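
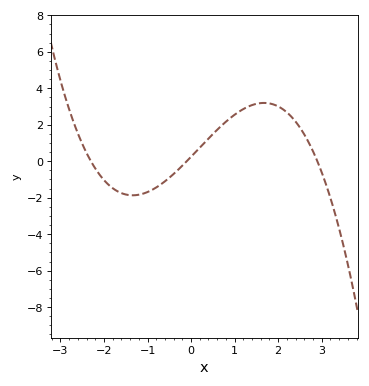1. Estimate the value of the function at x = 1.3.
3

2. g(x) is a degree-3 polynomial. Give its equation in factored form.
y = -0.37(x + 2.3)(x + 0.1)(x - 2.9)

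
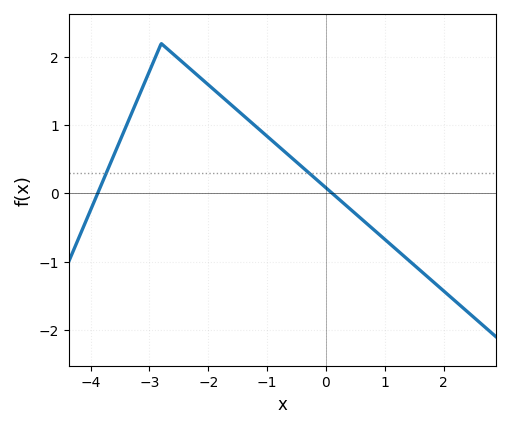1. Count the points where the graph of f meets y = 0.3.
2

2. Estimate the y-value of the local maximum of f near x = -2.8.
2.2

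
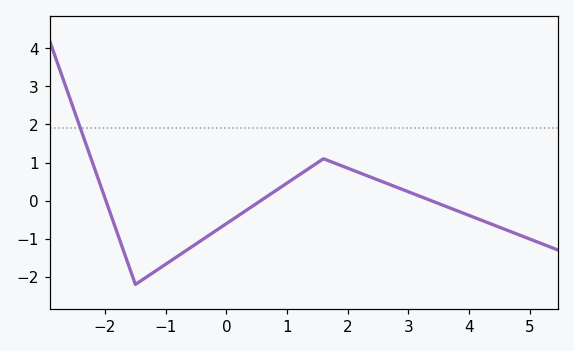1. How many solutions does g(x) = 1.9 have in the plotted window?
1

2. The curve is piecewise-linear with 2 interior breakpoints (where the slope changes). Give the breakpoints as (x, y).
(-1.5, -2.2); (1.6, 1.1)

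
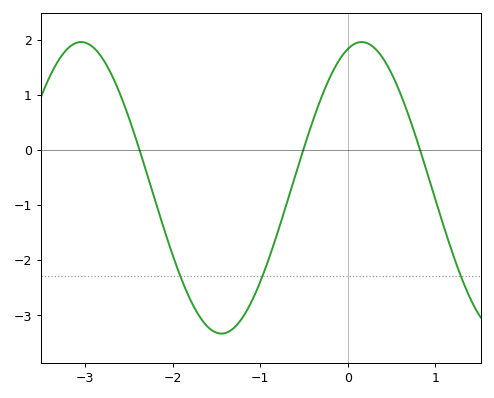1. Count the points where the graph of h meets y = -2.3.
3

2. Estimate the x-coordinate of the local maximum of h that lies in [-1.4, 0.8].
0.157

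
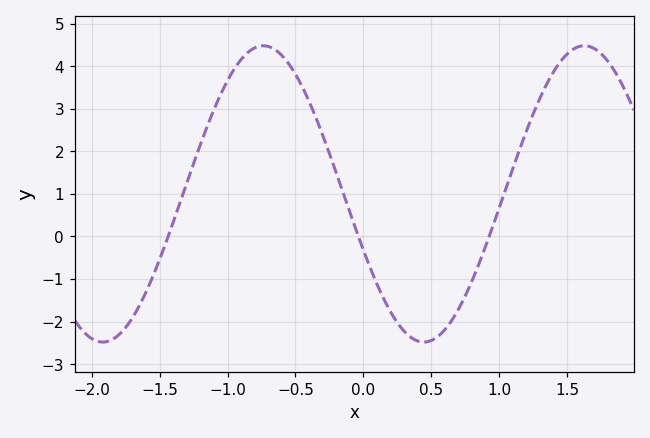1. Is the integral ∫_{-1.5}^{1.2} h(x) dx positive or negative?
positive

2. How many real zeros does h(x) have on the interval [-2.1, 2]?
3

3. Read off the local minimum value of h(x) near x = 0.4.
-2.48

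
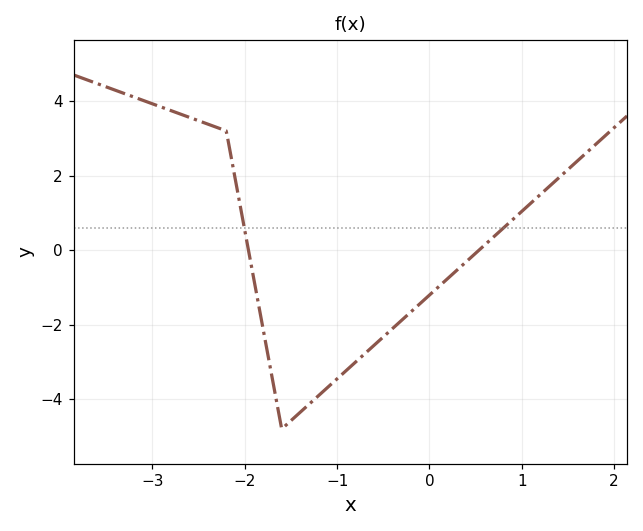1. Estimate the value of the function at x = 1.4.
2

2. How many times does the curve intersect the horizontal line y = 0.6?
2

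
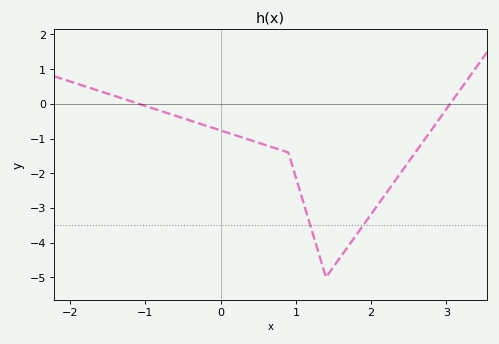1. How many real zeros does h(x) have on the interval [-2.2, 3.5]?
2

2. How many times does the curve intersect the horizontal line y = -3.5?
2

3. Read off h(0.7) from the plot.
-1.3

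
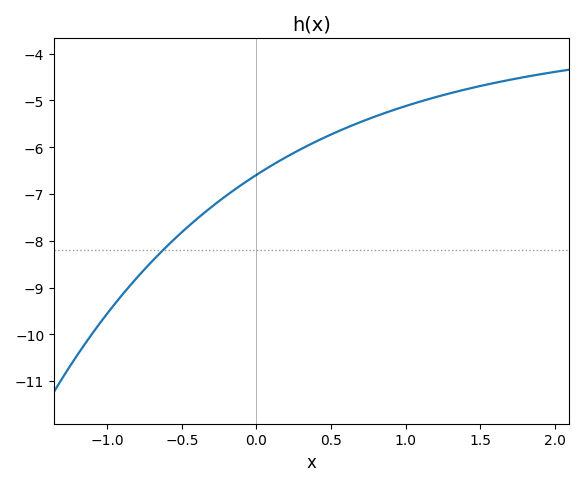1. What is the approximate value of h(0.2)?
-6.2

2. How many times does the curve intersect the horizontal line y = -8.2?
1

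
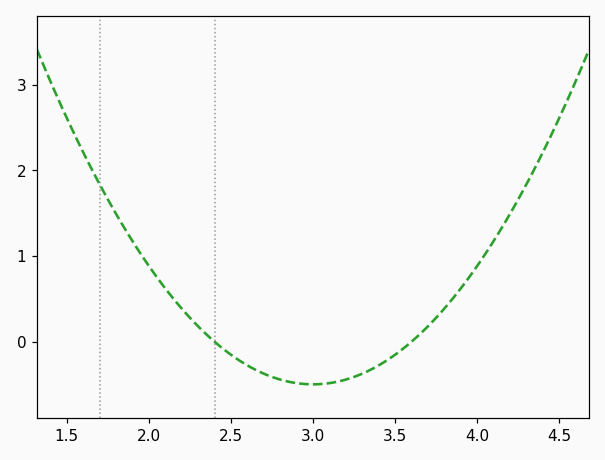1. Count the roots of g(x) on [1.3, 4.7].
2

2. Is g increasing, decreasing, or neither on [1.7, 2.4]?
decreasing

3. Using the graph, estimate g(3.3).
-0.4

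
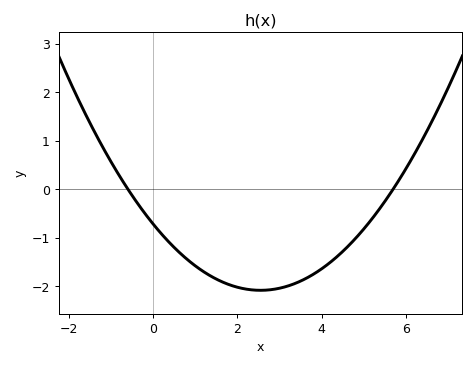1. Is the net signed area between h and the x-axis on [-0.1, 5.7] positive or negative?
negative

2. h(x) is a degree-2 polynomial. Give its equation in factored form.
y = 0.21(x + 0.6)(x - 5.7)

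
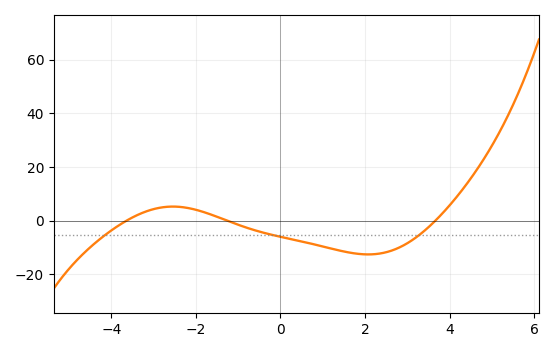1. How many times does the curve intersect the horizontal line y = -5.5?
3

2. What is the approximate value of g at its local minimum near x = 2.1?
-12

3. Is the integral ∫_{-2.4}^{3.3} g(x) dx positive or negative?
negative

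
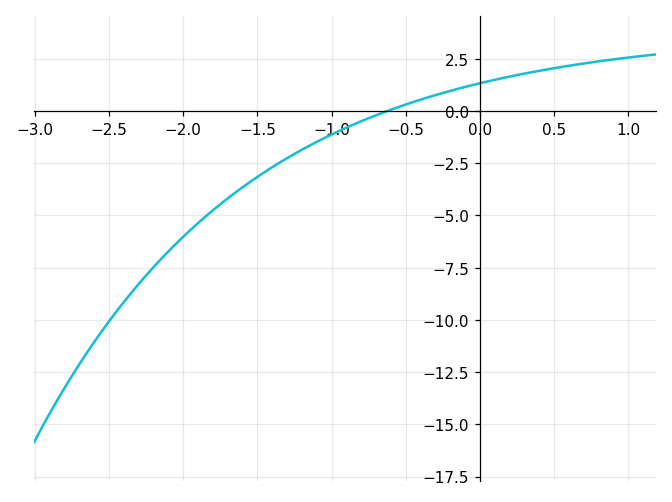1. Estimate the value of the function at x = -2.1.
-6.72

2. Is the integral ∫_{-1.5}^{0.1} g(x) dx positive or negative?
negative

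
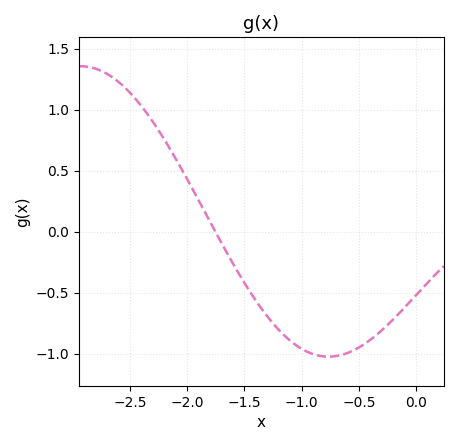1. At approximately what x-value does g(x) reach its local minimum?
-0.767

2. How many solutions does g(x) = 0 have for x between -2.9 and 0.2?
1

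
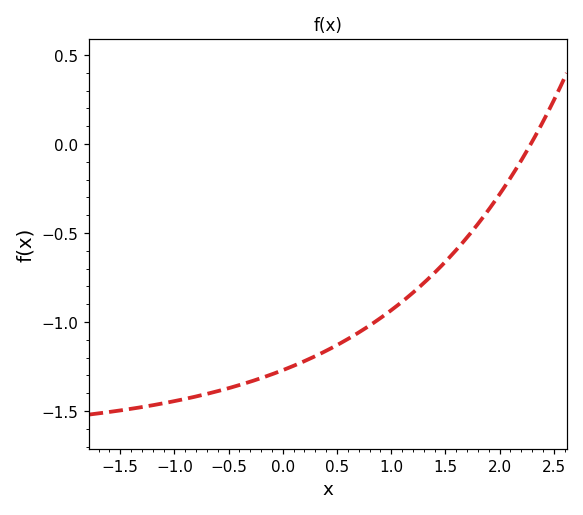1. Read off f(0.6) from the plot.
-1.1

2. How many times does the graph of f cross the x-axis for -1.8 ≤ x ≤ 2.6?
1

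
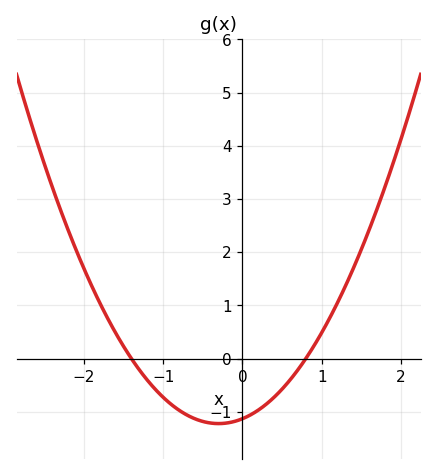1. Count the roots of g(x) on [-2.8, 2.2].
2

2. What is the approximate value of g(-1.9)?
1.36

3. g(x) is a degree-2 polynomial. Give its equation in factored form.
y = 1.01(x + 1.4)(x - 0.8)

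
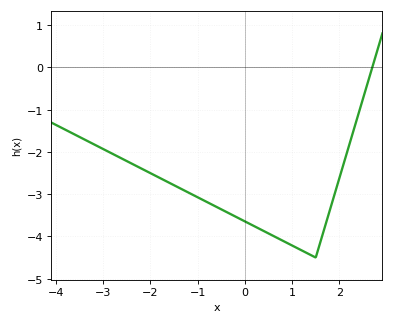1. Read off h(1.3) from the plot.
-4.4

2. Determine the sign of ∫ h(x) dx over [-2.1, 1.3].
negative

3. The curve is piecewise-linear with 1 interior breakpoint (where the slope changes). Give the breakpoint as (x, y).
(1.5, -4.5)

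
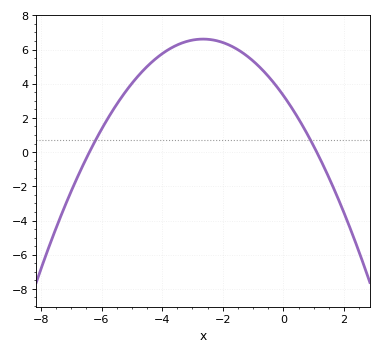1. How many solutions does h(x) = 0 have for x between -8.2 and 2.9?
2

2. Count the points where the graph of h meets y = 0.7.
2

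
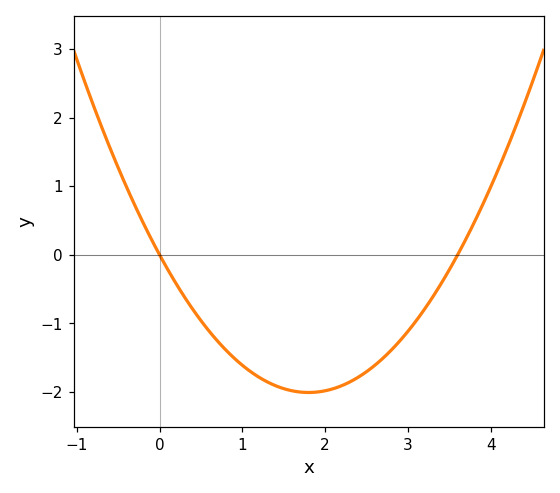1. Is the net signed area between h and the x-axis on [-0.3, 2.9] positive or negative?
negative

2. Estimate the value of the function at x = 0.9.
-1.51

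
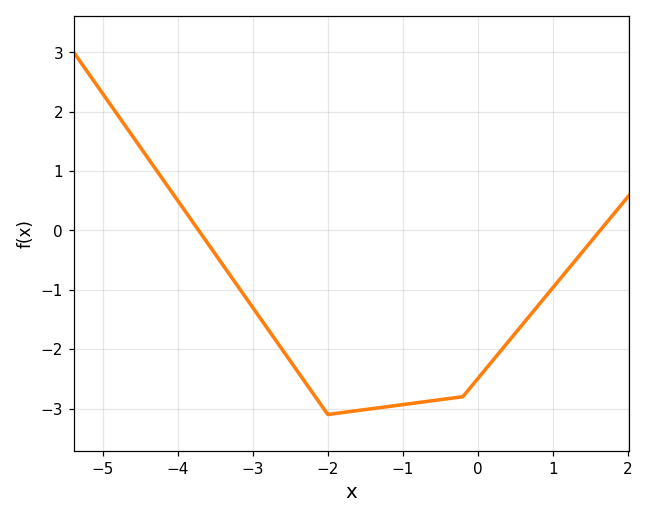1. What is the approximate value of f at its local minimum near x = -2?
-3.1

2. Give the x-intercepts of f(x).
-3.7, 1.6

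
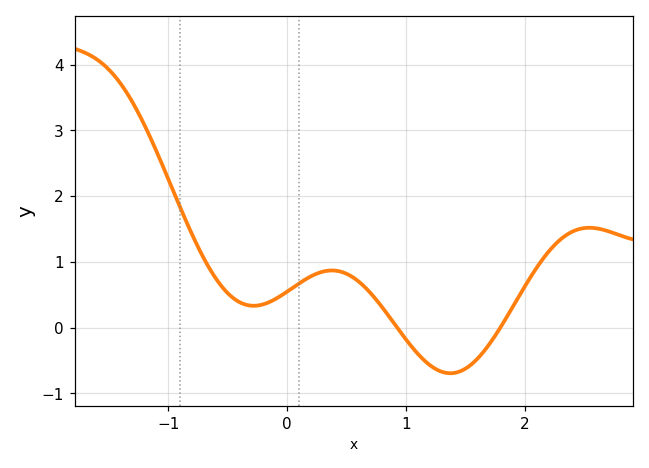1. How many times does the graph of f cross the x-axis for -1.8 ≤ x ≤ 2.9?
2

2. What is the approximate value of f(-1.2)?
3.1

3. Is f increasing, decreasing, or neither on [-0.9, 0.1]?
neither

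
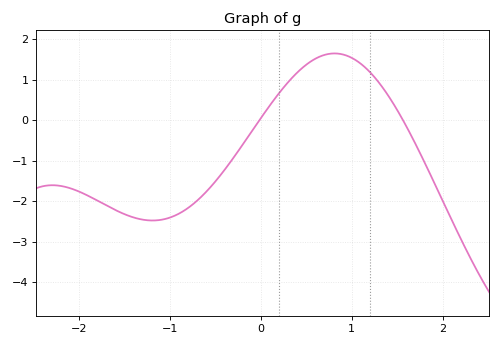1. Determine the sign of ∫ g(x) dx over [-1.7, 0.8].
negative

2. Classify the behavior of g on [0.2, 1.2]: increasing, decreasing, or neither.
neither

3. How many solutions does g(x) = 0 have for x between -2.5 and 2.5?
2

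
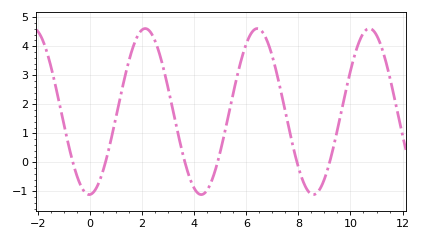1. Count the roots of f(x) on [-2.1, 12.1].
6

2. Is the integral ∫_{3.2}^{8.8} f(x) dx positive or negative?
positive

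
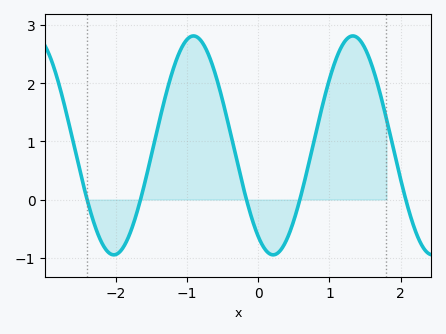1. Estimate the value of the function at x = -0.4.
1.2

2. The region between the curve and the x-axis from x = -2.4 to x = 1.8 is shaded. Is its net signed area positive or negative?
positive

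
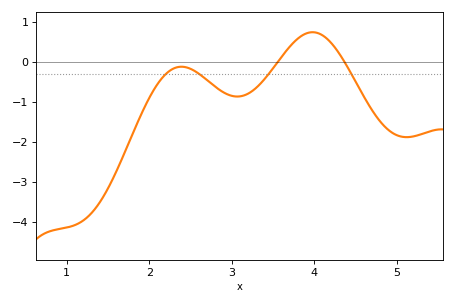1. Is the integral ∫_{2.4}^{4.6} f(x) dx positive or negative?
negative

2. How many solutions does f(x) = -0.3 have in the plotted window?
4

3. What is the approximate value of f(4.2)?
0.485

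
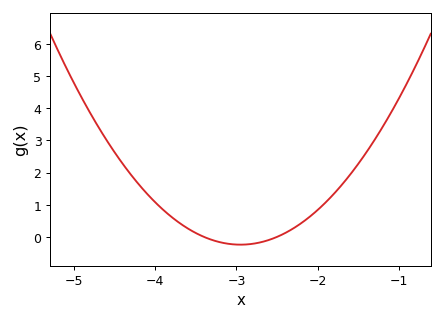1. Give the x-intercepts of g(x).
-3.4, -2.5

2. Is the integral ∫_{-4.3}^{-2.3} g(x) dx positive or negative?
positive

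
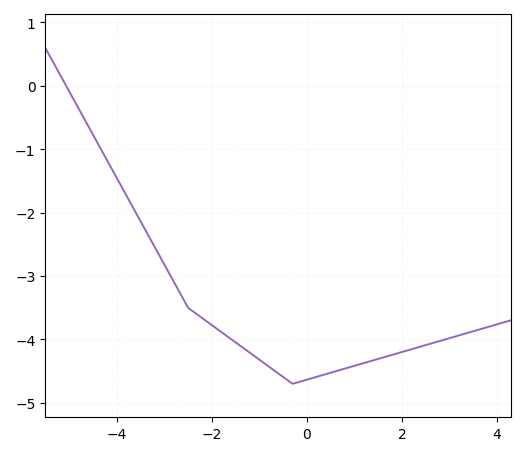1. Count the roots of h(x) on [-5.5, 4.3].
1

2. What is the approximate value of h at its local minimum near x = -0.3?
-4.7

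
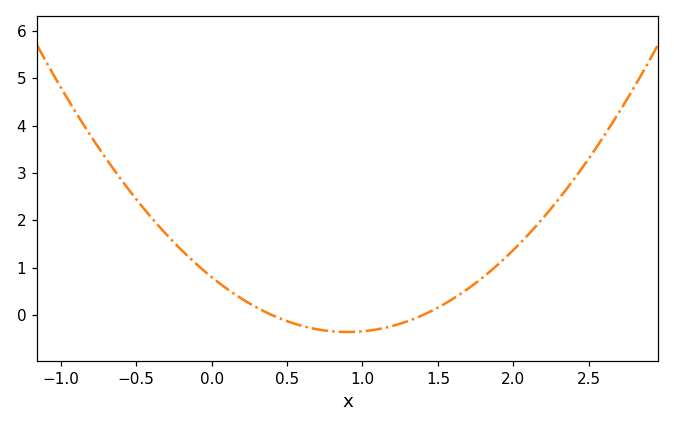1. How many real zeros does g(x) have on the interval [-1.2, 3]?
2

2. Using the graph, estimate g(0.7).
-0.3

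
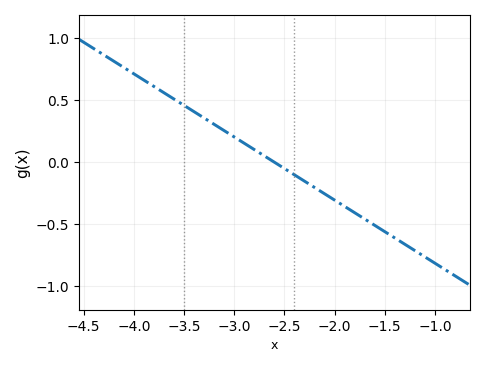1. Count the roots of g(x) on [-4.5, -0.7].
1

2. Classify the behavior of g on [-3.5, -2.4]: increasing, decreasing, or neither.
decreasing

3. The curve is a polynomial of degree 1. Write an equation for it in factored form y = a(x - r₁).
y = -0.51(x + 2.6)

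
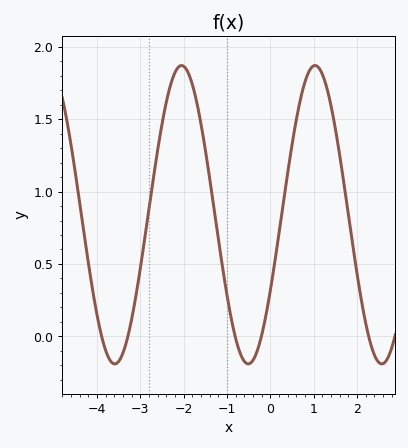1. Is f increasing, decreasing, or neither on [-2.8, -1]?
neither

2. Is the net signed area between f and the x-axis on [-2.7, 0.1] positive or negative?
positive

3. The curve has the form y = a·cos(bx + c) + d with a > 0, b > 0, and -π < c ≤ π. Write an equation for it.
y = 1.03cos(2.04x - 2.1) + 0.84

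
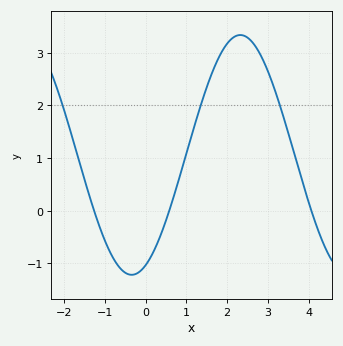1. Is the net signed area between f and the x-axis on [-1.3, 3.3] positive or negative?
positive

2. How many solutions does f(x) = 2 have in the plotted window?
3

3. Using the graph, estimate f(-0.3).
-1.22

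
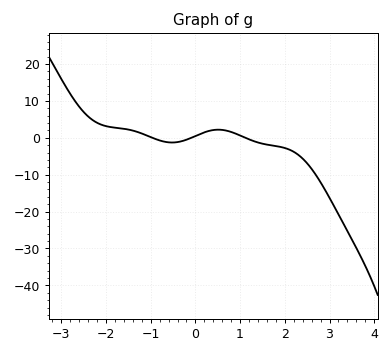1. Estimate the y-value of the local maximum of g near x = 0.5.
2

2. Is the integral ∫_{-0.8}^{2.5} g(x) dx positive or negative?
negative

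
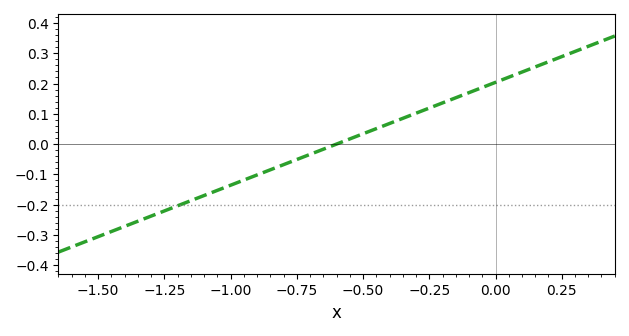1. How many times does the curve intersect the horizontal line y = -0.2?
1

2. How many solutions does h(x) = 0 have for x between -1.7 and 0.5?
1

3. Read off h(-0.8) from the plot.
-0.07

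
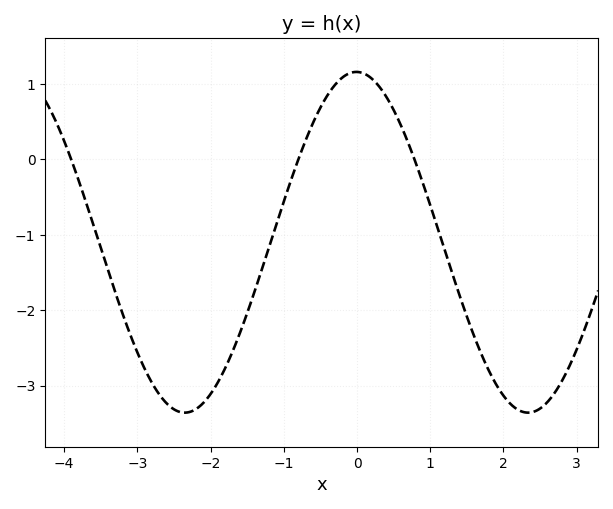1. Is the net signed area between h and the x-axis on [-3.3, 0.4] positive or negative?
negative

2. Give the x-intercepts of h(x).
-4, -0.8, 0.8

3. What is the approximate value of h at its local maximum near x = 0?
1.2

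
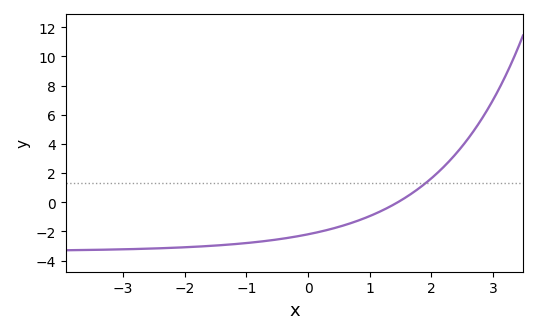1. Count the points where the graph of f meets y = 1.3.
1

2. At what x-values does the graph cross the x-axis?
1.46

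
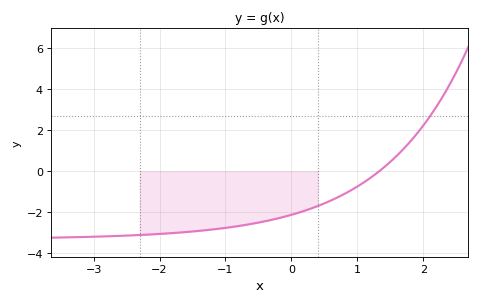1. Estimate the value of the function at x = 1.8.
1.44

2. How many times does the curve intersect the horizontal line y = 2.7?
1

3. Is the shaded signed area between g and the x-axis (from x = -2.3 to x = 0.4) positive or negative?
negative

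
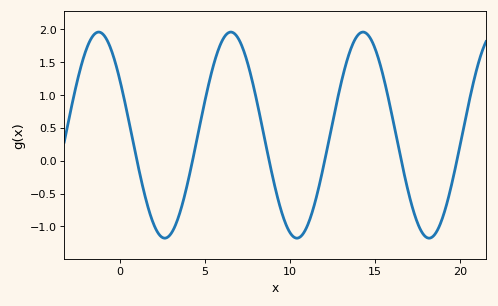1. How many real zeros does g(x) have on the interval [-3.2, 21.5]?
6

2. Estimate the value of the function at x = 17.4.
-0.886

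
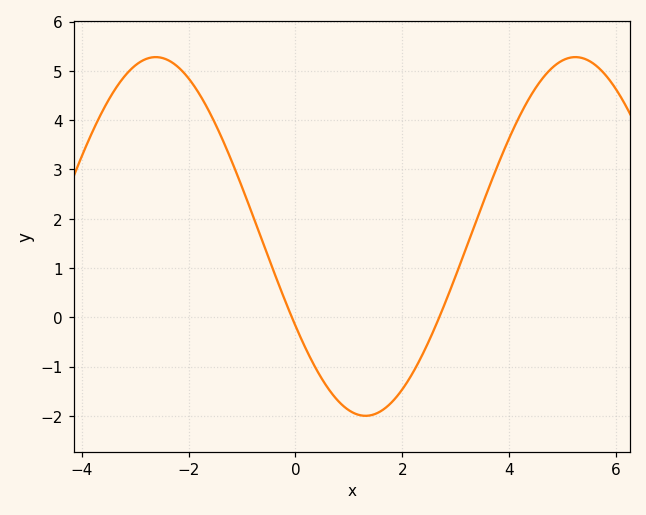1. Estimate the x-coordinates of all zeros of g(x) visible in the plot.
0, 2.6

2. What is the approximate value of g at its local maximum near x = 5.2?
5.3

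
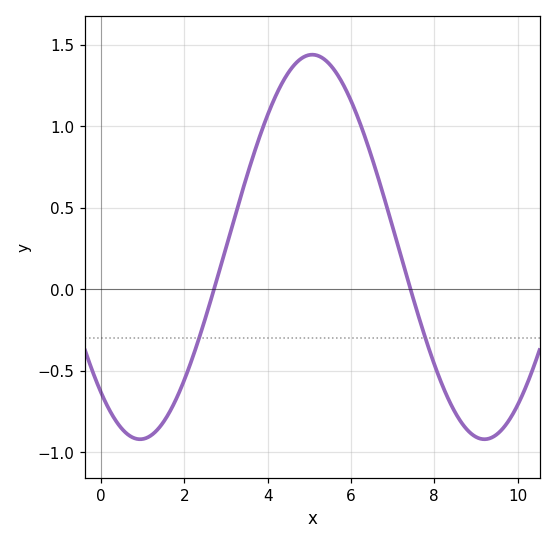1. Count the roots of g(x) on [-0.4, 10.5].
2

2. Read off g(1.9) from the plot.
-0.617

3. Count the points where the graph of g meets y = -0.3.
2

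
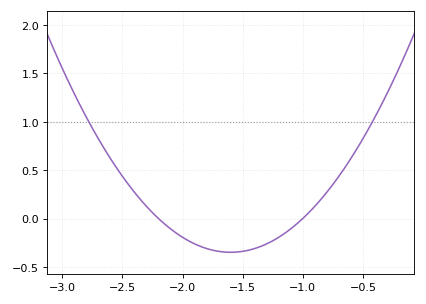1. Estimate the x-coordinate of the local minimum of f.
-1.6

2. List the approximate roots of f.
-2.2, -1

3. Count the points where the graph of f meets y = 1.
2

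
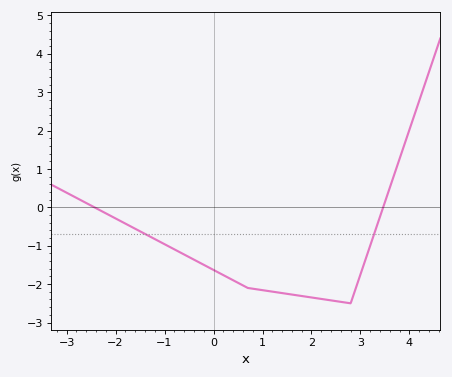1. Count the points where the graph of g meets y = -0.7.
2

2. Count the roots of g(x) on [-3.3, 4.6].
2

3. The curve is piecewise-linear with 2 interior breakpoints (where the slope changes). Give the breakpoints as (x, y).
(0.7, -2.1); (2.8, -2.5)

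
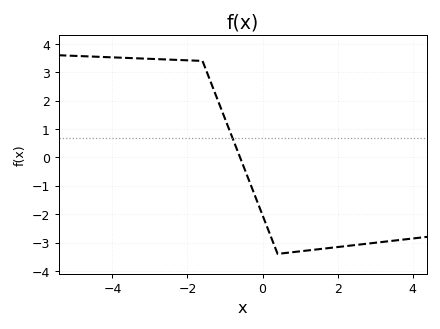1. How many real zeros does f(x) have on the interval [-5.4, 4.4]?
1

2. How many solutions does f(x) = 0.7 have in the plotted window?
1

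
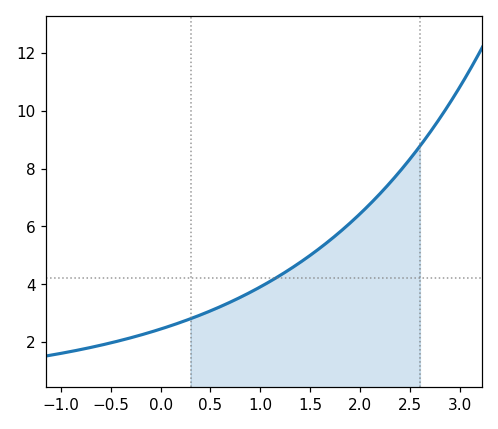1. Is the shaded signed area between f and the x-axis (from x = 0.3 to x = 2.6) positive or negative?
positive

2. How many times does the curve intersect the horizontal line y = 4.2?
1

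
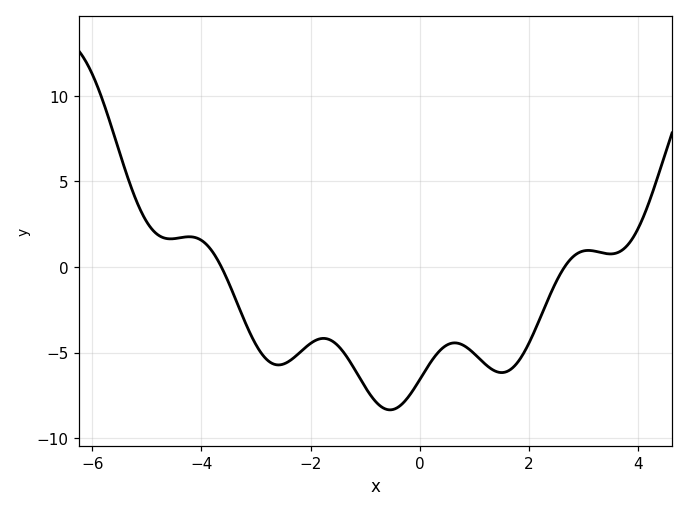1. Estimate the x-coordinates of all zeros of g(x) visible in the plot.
-3.63, 2.65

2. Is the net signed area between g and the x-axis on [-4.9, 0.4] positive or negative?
negative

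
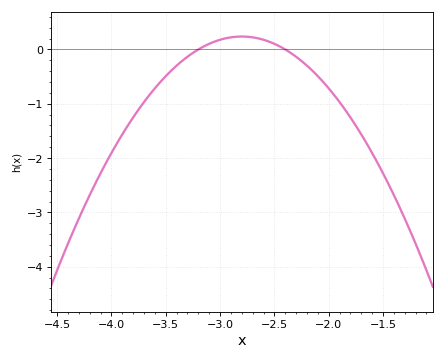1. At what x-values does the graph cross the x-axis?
-3.2, -2.4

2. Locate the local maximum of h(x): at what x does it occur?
-2.8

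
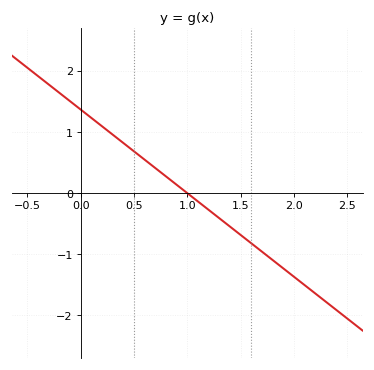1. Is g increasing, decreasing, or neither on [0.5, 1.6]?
decreasing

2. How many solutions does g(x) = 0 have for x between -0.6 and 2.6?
1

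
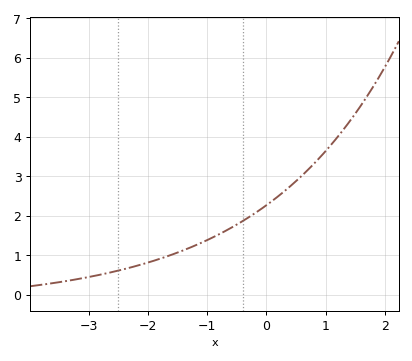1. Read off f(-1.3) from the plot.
1.19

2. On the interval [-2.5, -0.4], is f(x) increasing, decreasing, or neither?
increasing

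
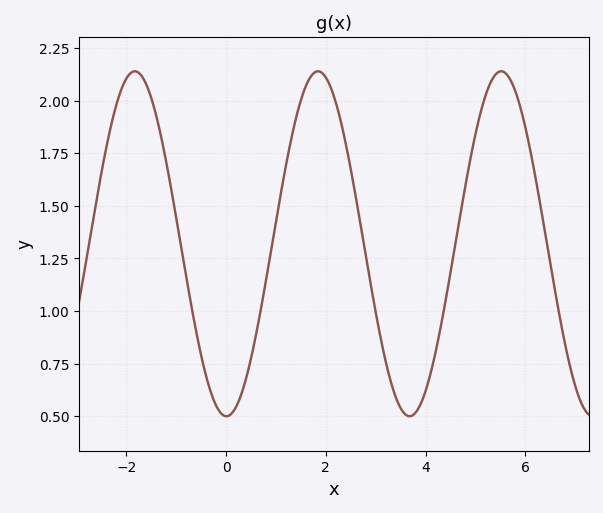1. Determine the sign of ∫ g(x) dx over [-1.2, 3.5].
positive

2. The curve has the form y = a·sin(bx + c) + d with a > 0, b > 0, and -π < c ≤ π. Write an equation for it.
y = 0.82sin(1.71x - 1.58) + 1.32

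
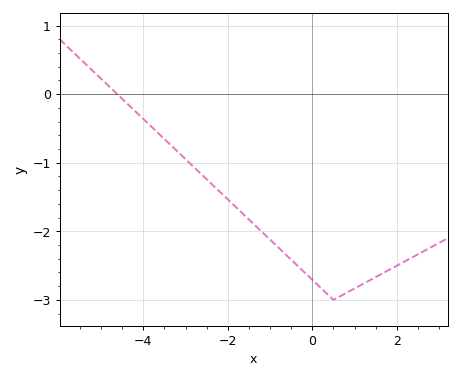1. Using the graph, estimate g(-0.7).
-2.3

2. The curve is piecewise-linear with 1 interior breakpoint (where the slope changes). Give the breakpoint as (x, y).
(0.5, -3)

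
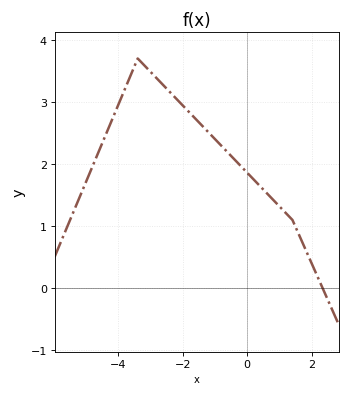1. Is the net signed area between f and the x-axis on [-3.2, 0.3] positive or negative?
positive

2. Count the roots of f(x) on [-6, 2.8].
1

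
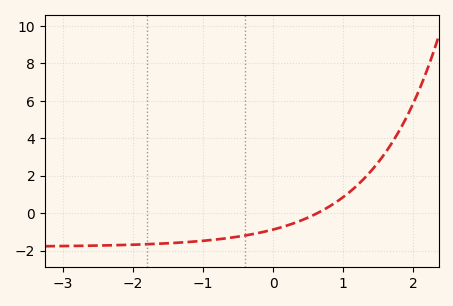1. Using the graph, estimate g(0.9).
0.588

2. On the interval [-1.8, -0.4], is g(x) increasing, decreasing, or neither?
increasing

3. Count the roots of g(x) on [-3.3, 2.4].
1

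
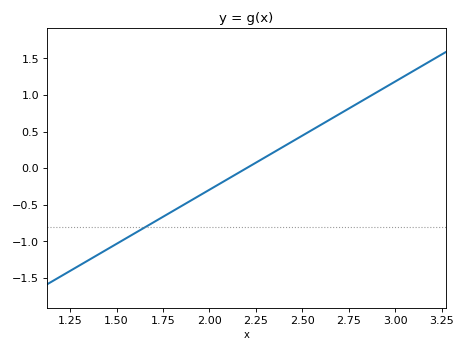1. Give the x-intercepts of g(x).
2.2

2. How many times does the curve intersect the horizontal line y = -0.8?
1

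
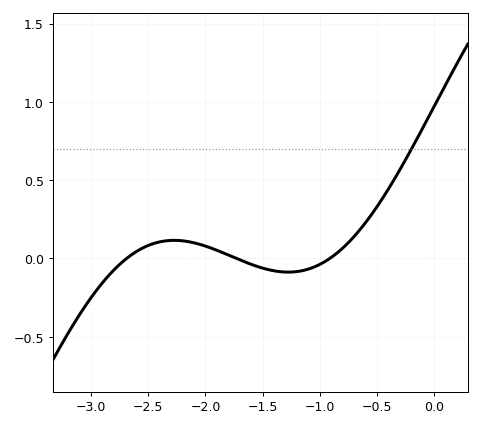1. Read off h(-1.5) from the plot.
-0.05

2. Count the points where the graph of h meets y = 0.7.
1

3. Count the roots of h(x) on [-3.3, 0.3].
3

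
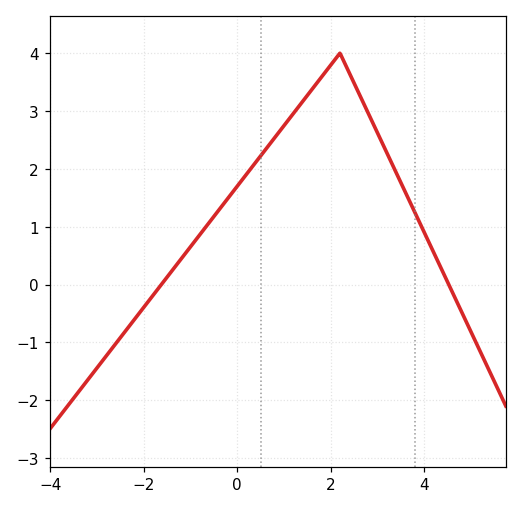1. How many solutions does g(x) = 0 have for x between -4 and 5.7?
2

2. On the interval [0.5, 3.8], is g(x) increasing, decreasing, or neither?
neither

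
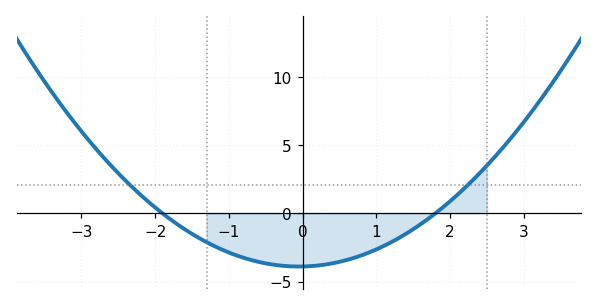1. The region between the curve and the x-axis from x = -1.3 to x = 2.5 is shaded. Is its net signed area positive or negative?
negative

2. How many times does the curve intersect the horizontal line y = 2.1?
2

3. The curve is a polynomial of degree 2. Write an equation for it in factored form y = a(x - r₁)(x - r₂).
y = 1.14(x + 1.9)(x - 1.8)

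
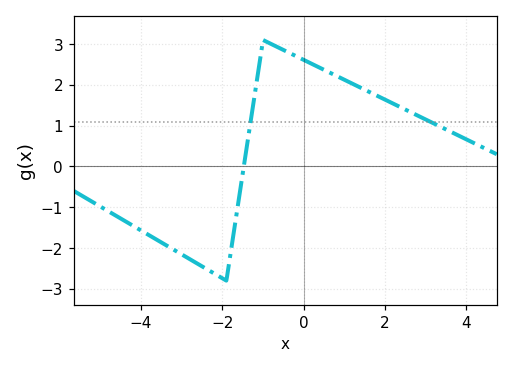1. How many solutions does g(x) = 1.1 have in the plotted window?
2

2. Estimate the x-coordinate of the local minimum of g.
-2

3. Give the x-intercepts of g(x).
-1.4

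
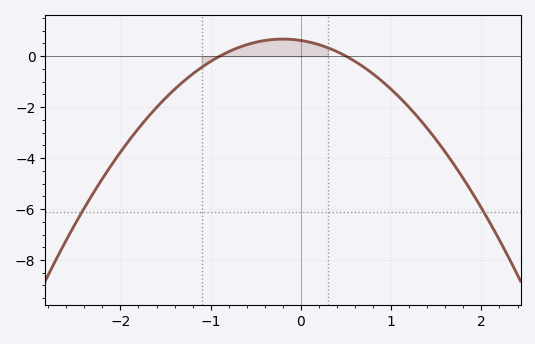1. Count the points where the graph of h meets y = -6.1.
2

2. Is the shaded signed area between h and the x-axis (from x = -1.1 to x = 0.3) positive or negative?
positive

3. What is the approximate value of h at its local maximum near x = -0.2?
0.6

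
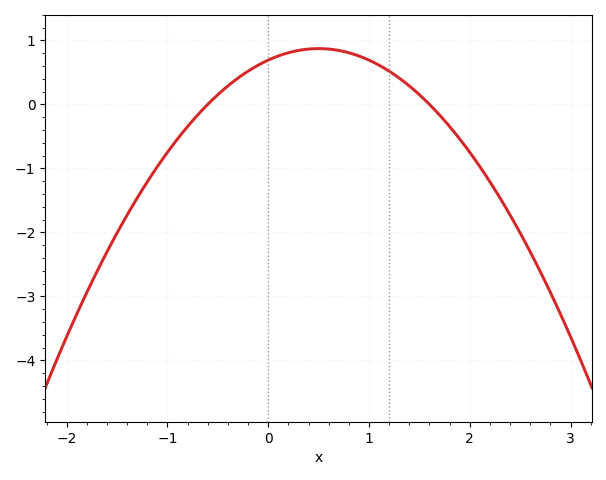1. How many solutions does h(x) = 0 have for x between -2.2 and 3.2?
2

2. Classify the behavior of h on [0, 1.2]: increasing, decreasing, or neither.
neither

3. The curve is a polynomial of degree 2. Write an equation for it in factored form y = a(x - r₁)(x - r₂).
y = -0.72(x + 0.6)(x - 1.6)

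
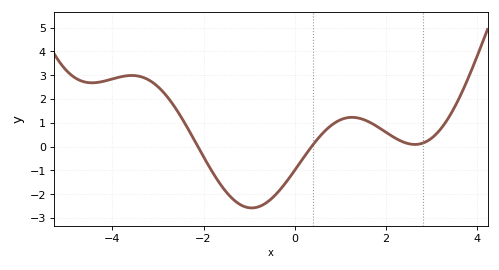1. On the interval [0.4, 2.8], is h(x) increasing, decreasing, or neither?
neither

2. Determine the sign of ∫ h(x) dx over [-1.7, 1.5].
negative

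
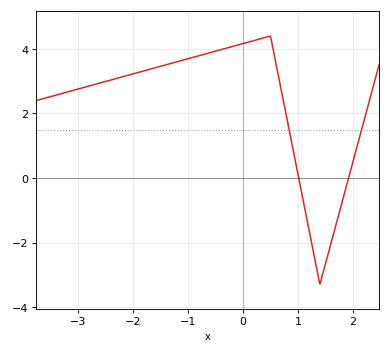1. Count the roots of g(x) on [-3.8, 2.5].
2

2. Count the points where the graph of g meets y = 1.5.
2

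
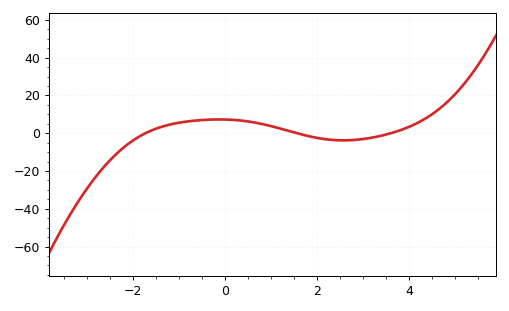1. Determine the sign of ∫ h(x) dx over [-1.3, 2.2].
positive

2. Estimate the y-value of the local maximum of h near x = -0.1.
7.29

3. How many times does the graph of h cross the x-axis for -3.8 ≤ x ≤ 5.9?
3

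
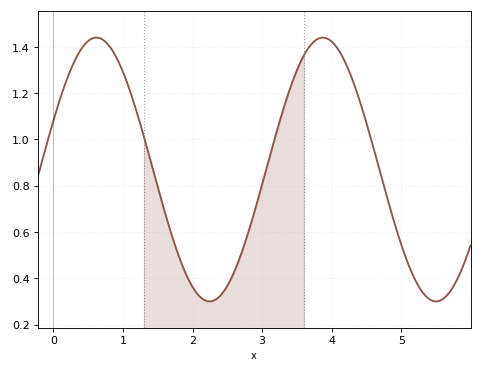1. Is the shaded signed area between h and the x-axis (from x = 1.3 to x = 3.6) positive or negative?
positive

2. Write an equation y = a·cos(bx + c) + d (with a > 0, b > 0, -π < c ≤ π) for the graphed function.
y = 0.57cos(1.93x - 1.19) + 0.87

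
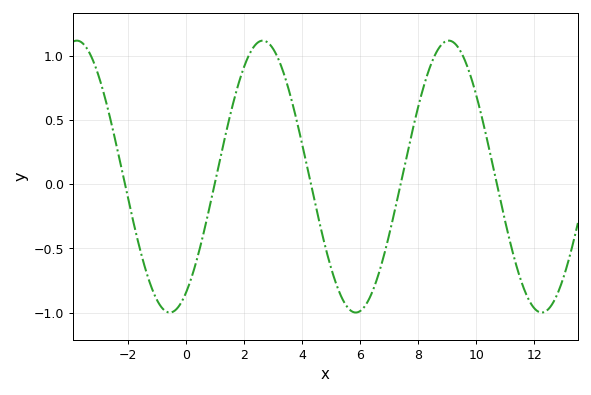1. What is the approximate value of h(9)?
1.12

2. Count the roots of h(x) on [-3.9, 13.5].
5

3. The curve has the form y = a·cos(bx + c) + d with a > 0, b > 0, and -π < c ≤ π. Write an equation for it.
y = 1.06cos(0.98x - 2.59) + 0.06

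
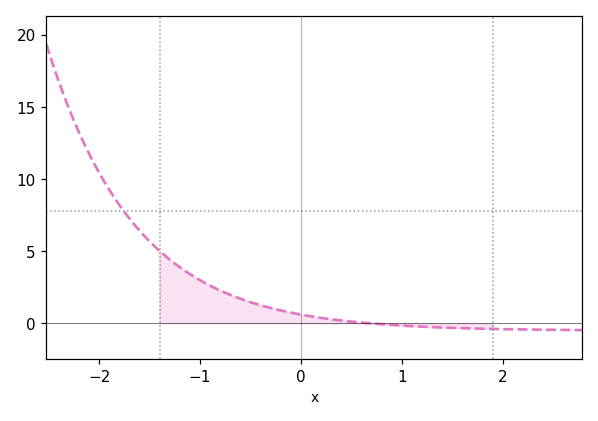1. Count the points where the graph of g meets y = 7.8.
1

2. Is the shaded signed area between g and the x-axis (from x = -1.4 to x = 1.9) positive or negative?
positive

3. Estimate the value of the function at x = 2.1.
-0.5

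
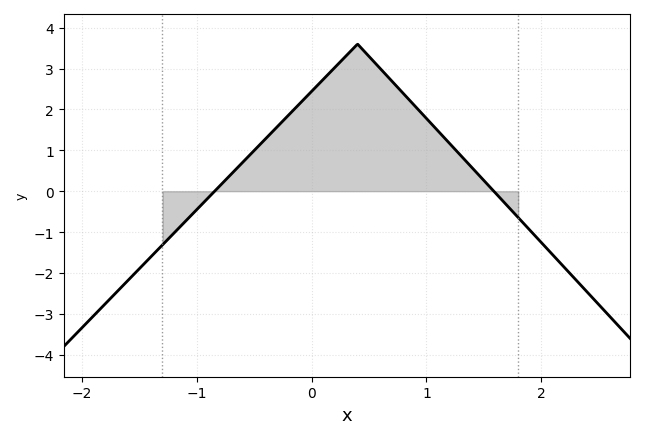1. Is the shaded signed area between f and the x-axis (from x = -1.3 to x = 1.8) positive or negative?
positive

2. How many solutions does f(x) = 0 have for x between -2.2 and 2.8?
2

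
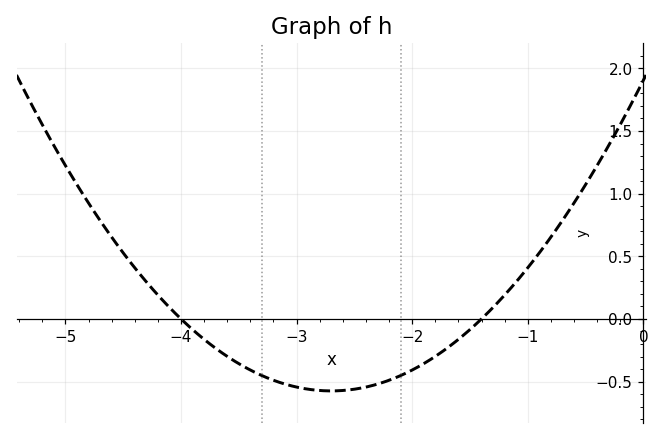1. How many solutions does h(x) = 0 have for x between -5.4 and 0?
2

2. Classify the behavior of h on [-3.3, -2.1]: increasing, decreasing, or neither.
neither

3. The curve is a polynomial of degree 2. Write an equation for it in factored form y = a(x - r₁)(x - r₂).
y = 0.34(x + 4)(x + 1.4)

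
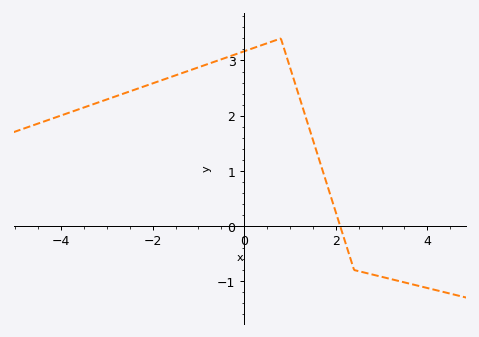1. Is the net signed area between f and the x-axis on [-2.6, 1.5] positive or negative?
positive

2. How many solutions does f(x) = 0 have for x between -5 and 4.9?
1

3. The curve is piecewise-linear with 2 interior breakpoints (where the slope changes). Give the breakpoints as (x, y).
(0.8, 3.4); (2.4, -0.8)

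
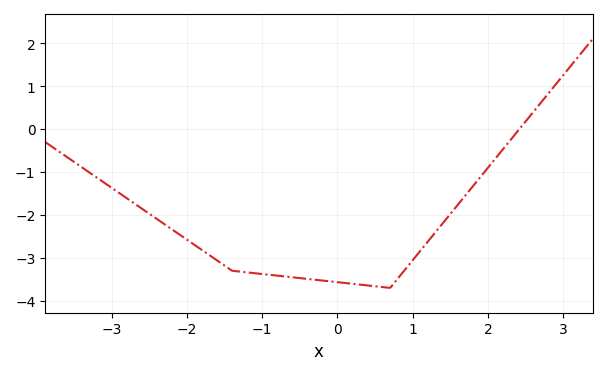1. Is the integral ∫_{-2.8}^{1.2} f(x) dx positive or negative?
negative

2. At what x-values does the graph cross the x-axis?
2.41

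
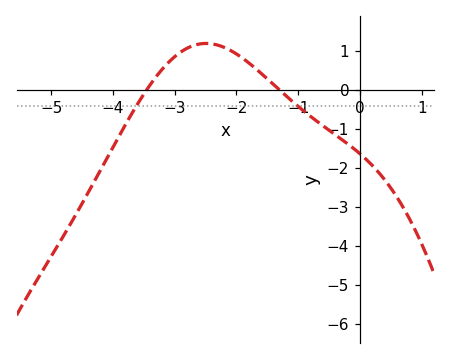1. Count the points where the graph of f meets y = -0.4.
2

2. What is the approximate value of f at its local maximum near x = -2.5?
1.2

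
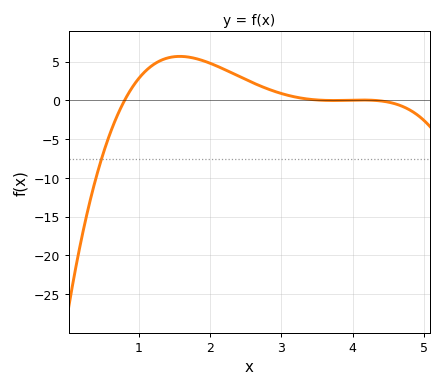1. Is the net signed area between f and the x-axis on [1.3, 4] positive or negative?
positive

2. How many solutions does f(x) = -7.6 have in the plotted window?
1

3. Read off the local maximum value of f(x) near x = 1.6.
5.5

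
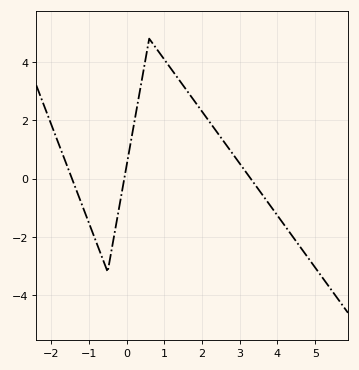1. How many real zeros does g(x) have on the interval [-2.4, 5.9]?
3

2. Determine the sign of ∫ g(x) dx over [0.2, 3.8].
positive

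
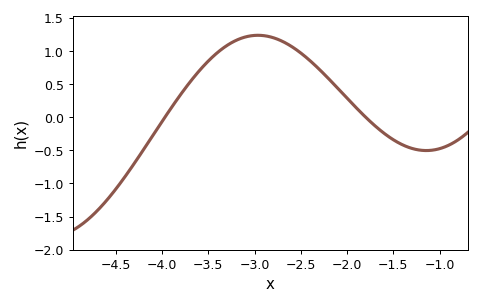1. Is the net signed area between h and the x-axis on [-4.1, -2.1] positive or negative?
positive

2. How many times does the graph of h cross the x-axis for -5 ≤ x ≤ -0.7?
2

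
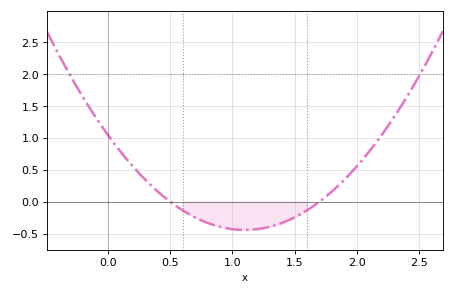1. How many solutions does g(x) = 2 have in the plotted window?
2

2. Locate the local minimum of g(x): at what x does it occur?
1.1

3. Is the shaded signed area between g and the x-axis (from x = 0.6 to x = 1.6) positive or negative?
negative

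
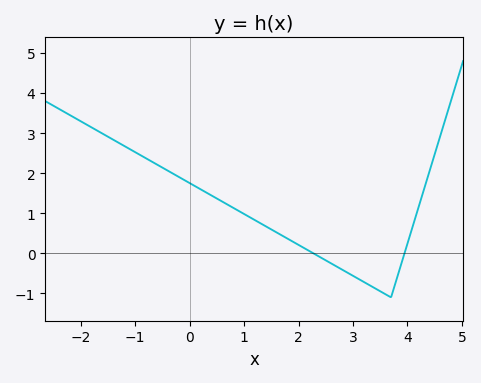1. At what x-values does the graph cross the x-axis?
2.27, 3.95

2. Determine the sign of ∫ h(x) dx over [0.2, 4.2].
positive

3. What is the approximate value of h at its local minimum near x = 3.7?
-1.1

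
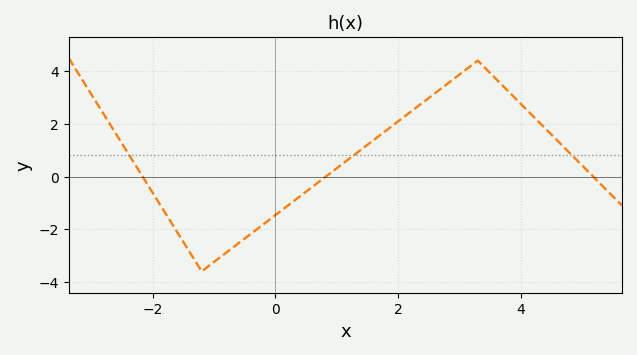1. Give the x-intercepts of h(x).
-2.2, 0.8, 5.2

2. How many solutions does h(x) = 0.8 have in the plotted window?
3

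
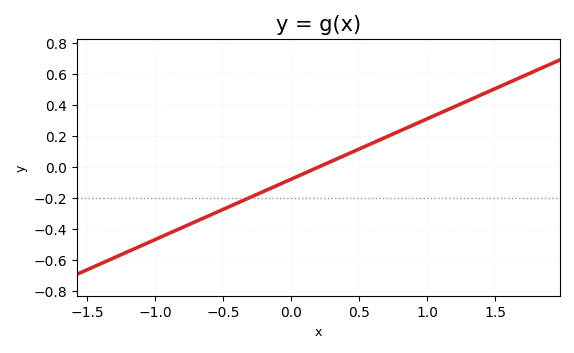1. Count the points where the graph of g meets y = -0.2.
1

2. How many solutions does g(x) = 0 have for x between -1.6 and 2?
1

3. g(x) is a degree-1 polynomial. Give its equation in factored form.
y = 0.39(x - 0.2)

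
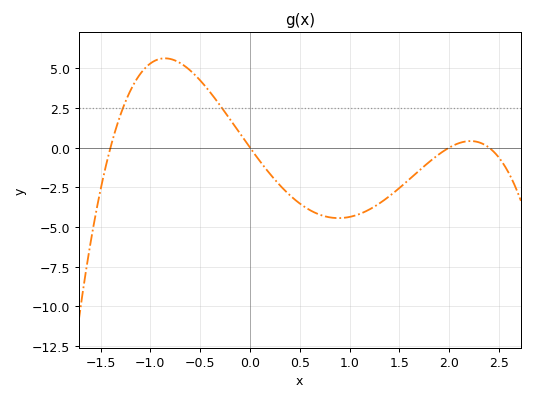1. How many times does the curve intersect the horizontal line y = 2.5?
2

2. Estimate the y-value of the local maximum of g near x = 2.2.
0.4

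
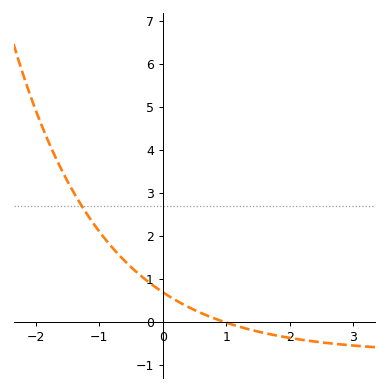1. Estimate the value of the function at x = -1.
2.11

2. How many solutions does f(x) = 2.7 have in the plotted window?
1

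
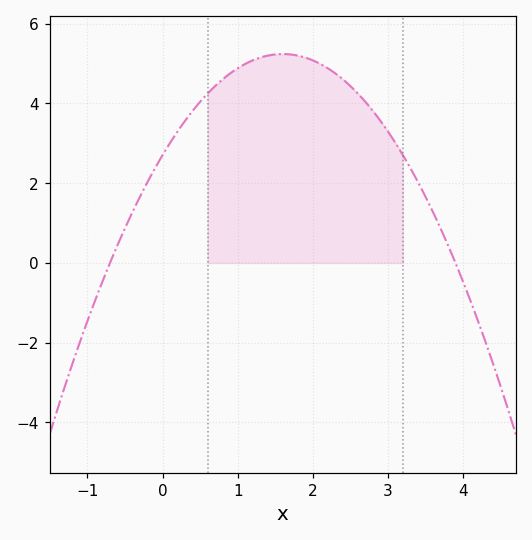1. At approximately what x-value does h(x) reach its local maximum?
1.6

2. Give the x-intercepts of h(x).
-0.7, 3.9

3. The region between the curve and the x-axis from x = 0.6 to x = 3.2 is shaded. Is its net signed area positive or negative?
positive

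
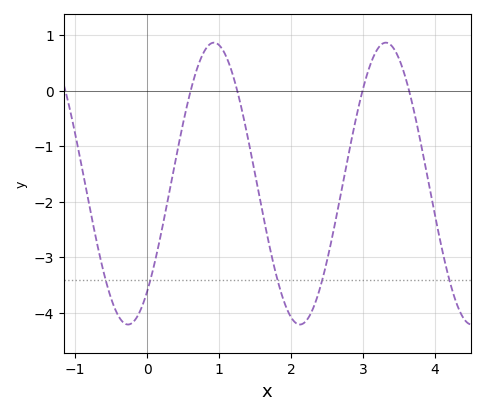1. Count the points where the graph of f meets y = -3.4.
5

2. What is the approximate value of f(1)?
0.825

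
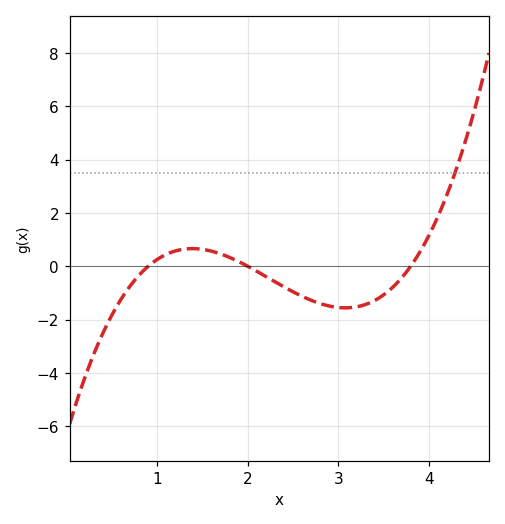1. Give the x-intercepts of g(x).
0.9, 2, 3.8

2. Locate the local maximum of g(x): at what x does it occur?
1.39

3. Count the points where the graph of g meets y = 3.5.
1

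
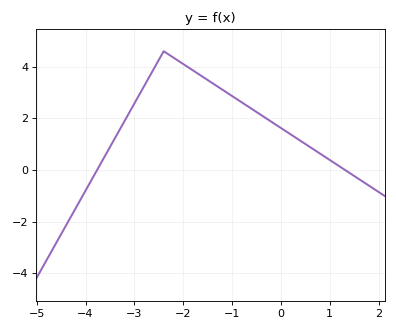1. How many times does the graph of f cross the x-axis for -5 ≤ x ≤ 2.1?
2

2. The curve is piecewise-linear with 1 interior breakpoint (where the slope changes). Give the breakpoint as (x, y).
(-2.4, 4.6)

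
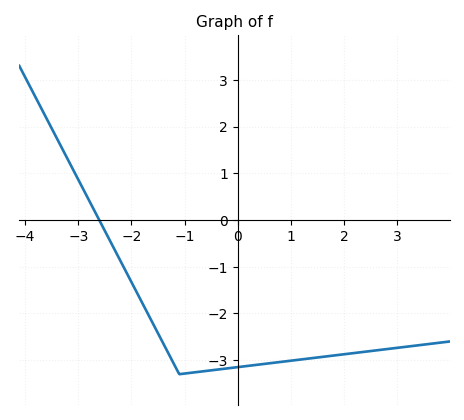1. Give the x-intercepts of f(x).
-2.61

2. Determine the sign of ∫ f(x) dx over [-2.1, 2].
negative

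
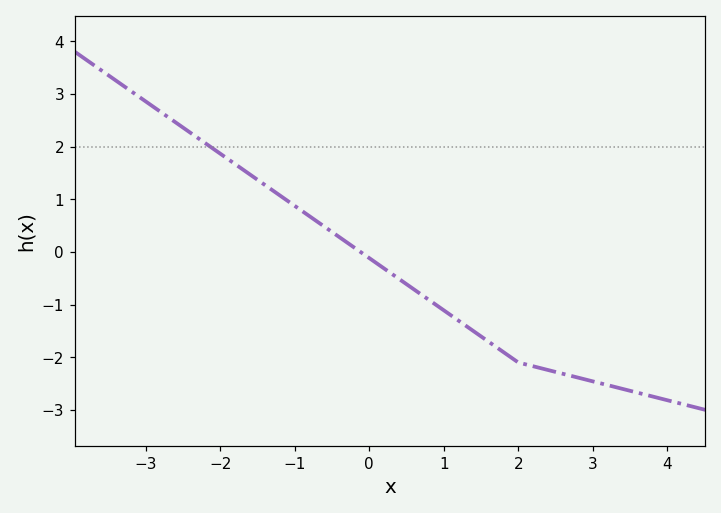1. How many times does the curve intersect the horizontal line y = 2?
1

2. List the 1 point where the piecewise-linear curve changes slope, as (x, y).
(2, -2.1)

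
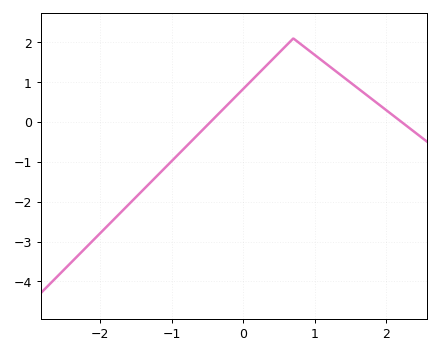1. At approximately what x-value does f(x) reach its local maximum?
0.7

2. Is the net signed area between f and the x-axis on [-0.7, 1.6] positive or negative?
positive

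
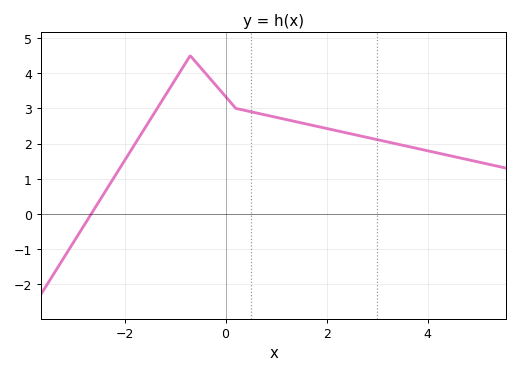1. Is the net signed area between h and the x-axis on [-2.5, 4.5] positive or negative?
positive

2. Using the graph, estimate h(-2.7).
-0.095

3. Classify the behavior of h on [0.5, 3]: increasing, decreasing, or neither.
decreasing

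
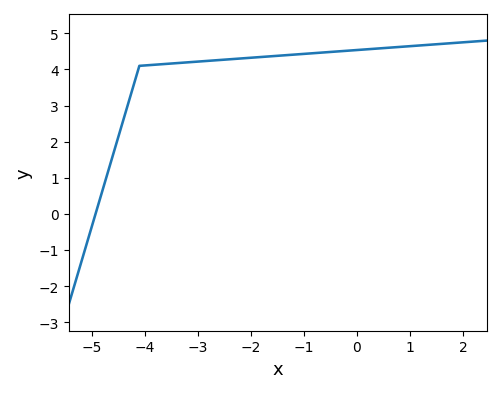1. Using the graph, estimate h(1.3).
4.68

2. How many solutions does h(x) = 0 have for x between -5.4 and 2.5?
1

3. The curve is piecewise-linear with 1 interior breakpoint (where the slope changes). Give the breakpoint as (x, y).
(-4.1, 4.1)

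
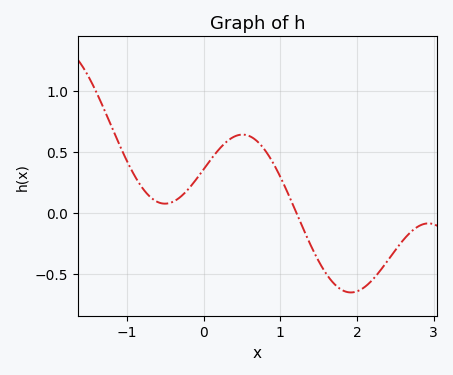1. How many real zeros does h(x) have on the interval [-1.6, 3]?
1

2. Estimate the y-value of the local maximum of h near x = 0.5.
0.643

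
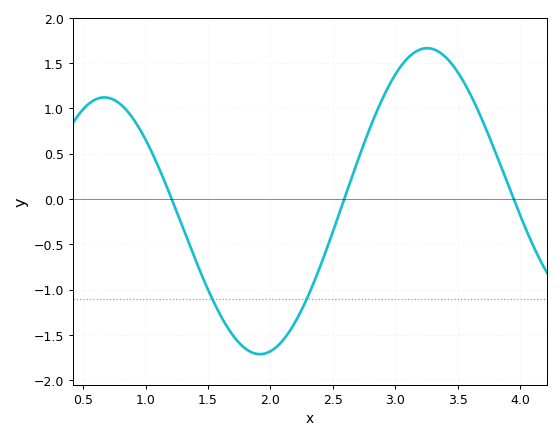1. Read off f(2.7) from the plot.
0.45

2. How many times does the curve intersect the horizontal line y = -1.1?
2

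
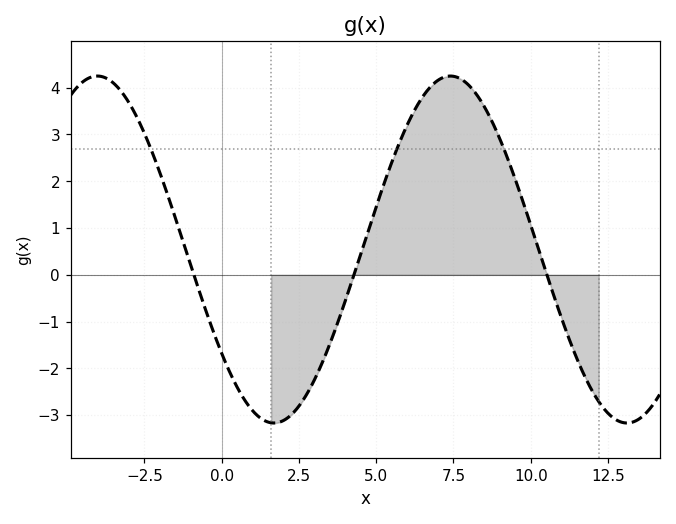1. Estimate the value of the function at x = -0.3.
-1.2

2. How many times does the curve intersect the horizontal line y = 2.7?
3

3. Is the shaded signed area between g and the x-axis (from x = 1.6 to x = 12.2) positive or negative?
positive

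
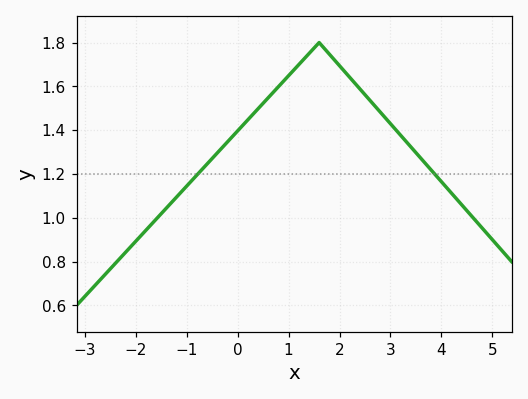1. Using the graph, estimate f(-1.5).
1.02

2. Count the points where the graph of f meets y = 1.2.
2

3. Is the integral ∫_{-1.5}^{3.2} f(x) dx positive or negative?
positive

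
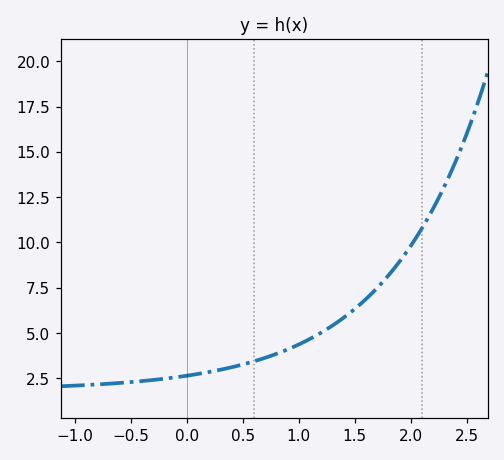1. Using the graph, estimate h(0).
2.6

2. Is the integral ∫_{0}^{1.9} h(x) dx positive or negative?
positive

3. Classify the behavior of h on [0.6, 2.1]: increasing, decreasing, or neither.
increasing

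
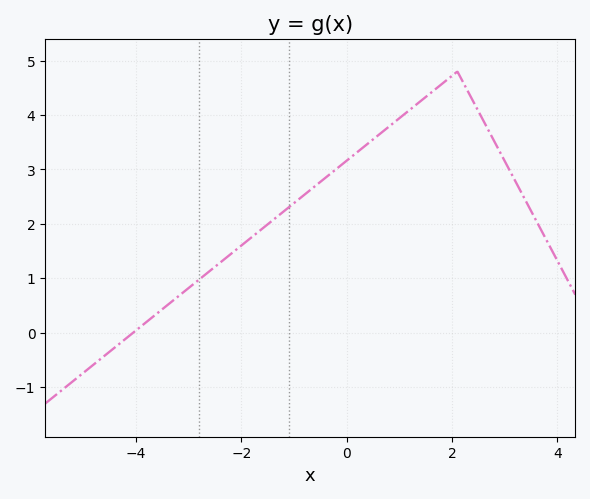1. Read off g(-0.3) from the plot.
2.93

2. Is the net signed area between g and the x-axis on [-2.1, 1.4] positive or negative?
positive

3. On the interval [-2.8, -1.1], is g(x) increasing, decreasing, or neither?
increasing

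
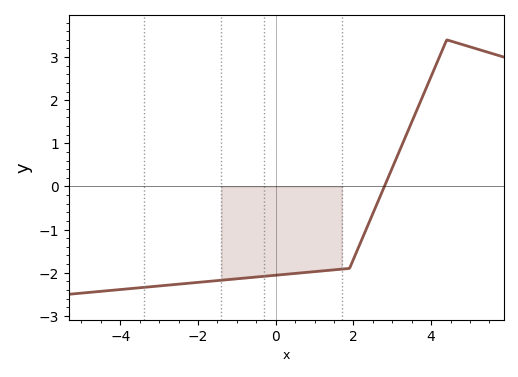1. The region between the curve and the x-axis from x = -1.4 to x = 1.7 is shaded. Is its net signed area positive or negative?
negative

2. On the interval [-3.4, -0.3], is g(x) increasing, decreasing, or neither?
increasing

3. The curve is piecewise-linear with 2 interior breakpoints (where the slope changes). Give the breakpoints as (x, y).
(1.9, -1.9); (4.4, 3.4)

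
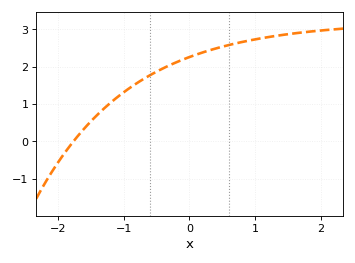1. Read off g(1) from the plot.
2.7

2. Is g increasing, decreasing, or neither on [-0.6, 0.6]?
increasing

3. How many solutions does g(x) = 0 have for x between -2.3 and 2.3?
1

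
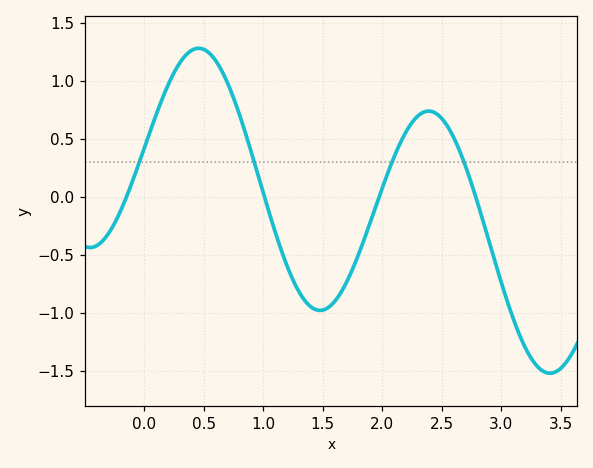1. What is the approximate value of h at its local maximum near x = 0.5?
1.3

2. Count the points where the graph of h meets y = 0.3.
4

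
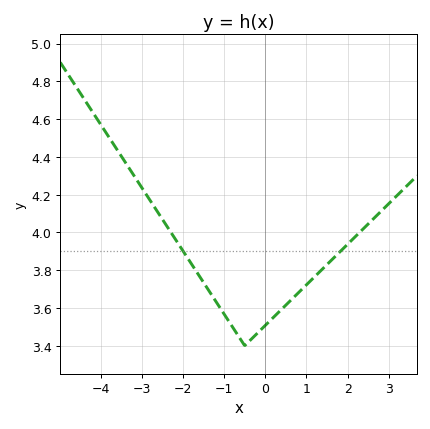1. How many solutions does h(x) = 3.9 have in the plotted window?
2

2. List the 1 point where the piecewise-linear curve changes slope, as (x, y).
(-0.5, 3.4)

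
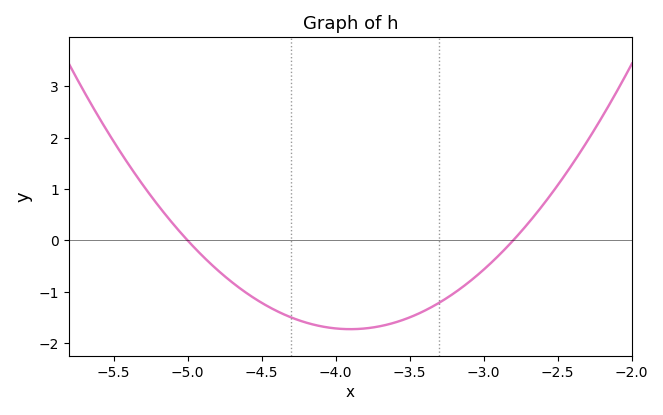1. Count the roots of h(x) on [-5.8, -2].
2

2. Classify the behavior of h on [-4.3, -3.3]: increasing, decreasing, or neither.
neither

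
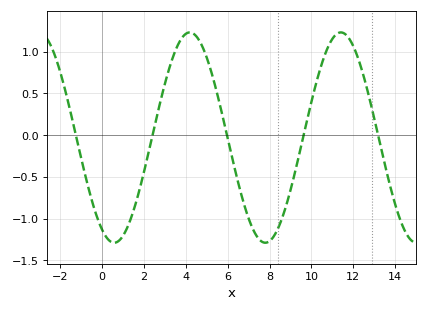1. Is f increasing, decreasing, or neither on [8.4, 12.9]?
neither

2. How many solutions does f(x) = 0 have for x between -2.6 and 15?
5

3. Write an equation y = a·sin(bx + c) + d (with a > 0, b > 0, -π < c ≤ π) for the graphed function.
y = 1.26sin(0.87x - 2.1) - 0.03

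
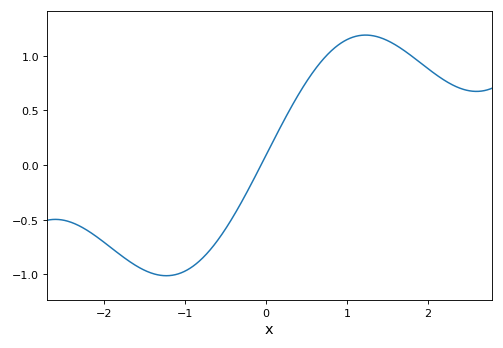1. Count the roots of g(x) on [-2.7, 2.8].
1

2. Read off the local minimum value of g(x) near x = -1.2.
-1.01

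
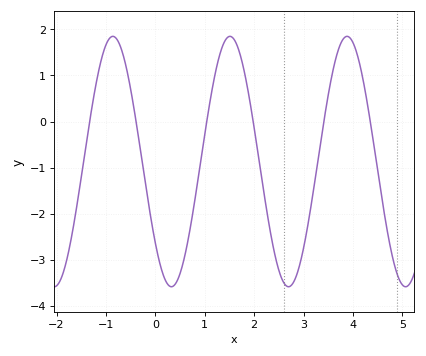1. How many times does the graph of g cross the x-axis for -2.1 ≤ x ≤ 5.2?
6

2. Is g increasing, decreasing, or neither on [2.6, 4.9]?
neither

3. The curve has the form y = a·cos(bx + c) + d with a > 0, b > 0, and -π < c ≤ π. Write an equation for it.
y = 2.72cos(2.6x + 2.3) - 0.87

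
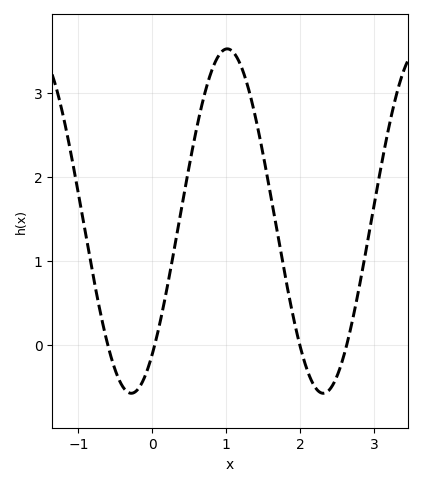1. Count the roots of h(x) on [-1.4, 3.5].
4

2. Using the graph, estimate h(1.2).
3.3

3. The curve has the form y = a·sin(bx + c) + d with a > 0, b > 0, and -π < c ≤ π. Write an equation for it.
y = 2.05sin(2.4x - 0.88) + 1.47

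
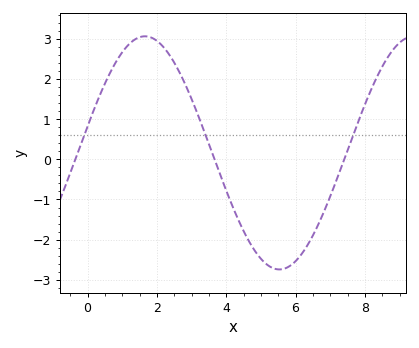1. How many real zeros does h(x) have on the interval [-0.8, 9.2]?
3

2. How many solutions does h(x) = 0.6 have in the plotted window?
3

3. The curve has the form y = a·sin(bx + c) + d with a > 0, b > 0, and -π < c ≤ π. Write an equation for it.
y = 2.9sin(0.81x + 0.23) + 0.16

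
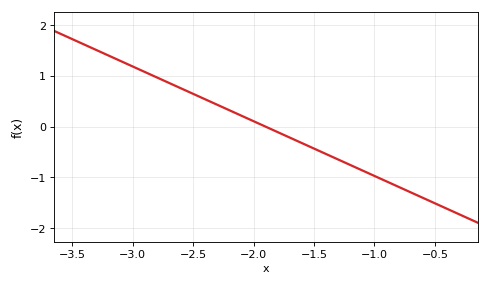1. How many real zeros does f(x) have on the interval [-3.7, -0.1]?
1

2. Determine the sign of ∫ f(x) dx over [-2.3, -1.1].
negative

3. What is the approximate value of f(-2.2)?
0.3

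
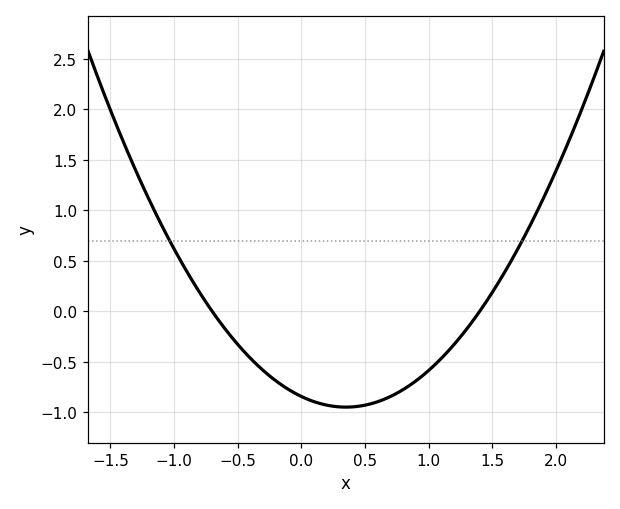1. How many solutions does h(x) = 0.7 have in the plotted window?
2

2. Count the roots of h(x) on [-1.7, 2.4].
2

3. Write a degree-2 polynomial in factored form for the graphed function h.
y = 0.86(x + 0.7)(x - 1.4)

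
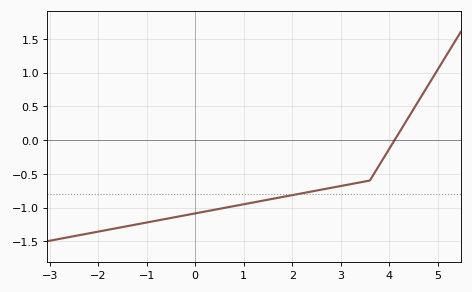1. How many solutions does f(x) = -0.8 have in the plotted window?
1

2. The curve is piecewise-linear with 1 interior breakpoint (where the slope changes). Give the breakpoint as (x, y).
(3.6, -0.6)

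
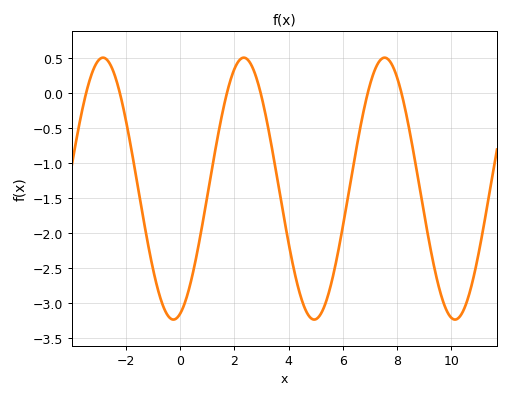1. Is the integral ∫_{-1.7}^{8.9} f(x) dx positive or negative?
negative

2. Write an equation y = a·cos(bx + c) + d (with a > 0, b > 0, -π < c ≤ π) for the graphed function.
y = 1.87cos(1.2x - 2.8) - 1.36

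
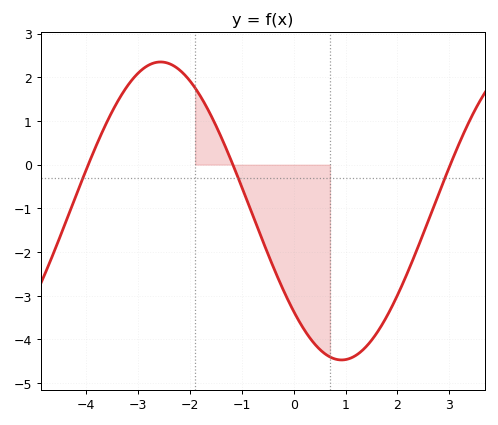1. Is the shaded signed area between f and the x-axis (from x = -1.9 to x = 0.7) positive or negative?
negative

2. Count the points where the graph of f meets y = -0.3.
3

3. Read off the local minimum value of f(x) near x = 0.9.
-4.5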